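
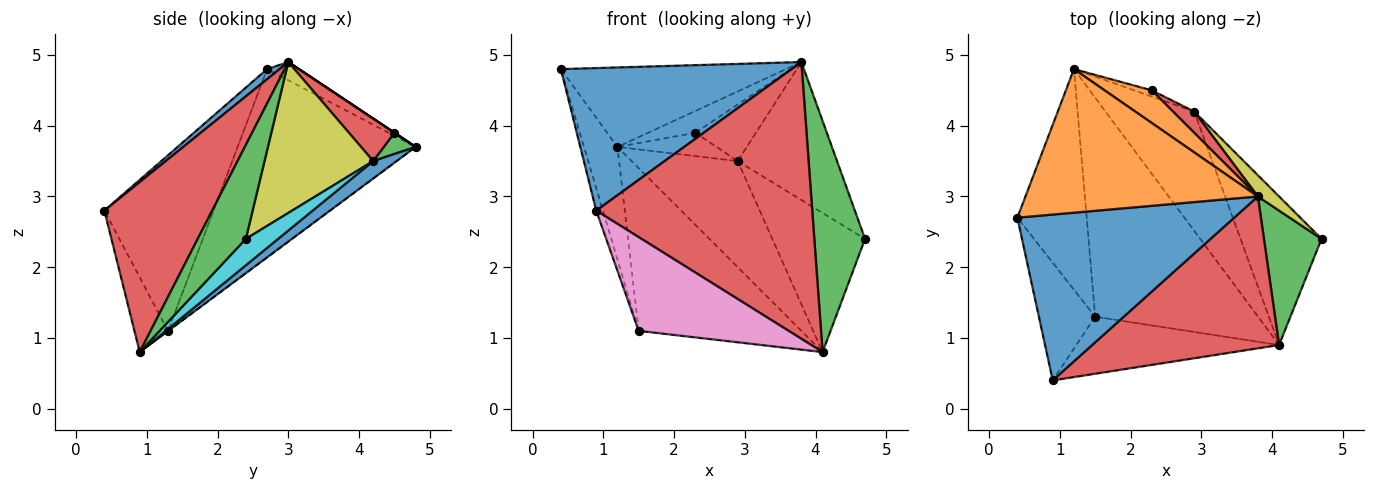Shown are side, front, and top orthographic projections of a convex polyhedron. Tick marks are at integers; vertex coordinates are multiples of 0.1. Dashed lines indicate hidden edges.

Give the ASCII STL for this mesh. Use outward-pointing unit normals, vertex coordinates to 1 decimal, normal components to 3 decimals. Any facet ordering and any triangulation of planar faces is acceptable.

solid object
 facet normal 0.035 -0.651 0.758
  outer loop
   vertex 3.8 3.0 4.9
   vertex 0.4 2.7 4.8
   vertex 0.9 0.4 2.8
  endloop
 endfacet
 facet normal -0.068 0.483 0.873
  outer loop
   vertex 3.8 3.0 4.9
   vertex 1.2 4.8 3.7
   vertex 0.4 2.7 4.8
  endloop
 endfacet
 facet normal 0.634 -0.668 0.389
  outer loop
   vertex 3.8 3.0 4.9
   vertex 4.1 0.9 0.8
   vertex 4.7 2.4 2.4
  endloop
 endfacet
 facet normal 0.401 -0.803 0.441
  outer loop
   vertex 3.8 3.0 4.9
   vertex 0.9 0.4 2.8
   vertex 4.1 0.9 0.8
  endloop
 endfacet
 facet normal -0.951 0.058 -0.305
  outer loop
   vertex 1.5 1.3 1.1
   vertex 0.9 0.4 2.8
   vertex 0.4 2.7 4.8
  endloop
 endfacet
 facet normal -0.924 0.174 -0.340
  outer loop
   vertex 1.5 1.3 1.1
   vertex 0.4 2.7 4.8
   vertex 1.2 4.8 3.7
  endloop
 endfacet
 facet normal -0.188 -0.839 -0.511
  outer loop
   vertex 1.5 1.3 1.1
   vertex 4.1 0.9 0.8
   vertex 0.9 0.4 2.8
  endloop
 endfacet
 facet normal -0.001 0.596 -0.803
  outer loop
   vertex 1.5 1.3 1.1
   vertex 1.2 4.8 3.7
   vertex 4.1 0.9 0.8
  endloop
 endfacet
 facet normal 0.734 0.671 0.103
  outer loop
   vertex 2.9 4.2 3.5
   vertex 3.8 3.0 4.9
   vertex 4.7 2.4 2.4
  endloop
 endfacet
 facet normal 0.231 0.665 -0.710
  outer loop
   vertex 2.9 4.2 3.5
   vertex 4.7 2.4 2.4
   vertex 4.1 0.9 0.8
  endloop
 endfacet
 facet normal 0.145 0.658 -0.739
  outer loop
   vertex 2.9 4.2 3.5
   vertex 4.1 0.9 0.8
   vertex 1.2 4.8 3.7
  endloop
 endfacet
 facet normal 0.000 0.555 0.832
  outer loop
   vertex 2.3 4.5 3.9
   vertex 1.2 4.8 3.7
   vertex 3.8 3.0 4.9
  endloop
 endfacet
 facet normal 0.297 0.923 -0.247
  outer loop
   vertex 2.3 4.5 3.9
   vertex 2.9 4.2 3.5
   vertex 1.2 4.8 3.7
  endloop
 endfacet
 facet normal 0.575 0.766 0.287
  outer loop
   vertex 2.3 4.5 3.9
   vertex 3.8 3.0 4.9
   vertex 2.9 4.2 3.5
  endloop
 endfacet
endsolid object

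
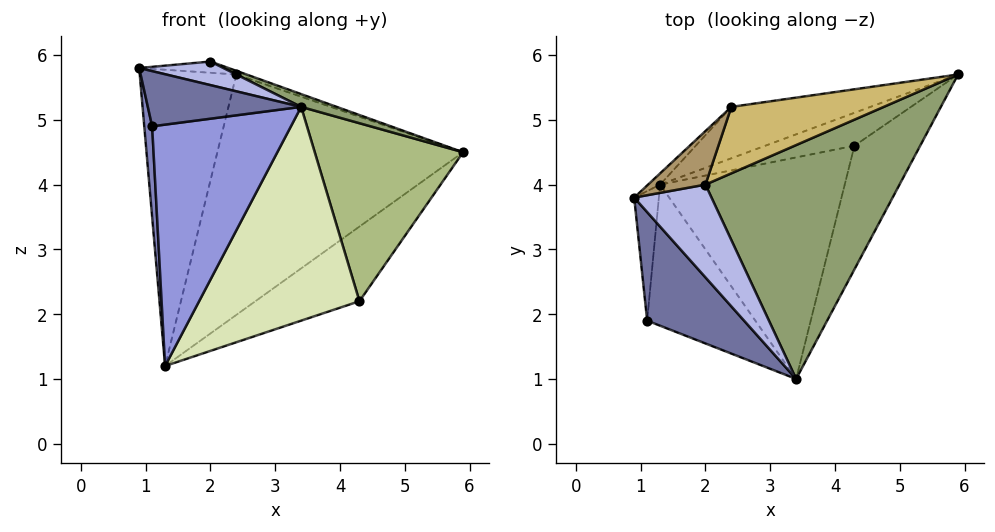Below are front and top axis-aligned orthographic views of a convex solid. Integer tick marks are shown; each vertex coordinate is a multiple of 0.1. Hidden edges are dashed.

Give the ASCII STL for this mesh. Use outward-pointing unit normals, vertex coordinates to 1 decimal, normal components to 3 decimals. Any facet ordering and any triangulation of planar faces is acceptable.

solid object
 facet normal -0.282 -0.435 0.855
  outer loop
   vertex 1.1 1.9 4.9
   vertex 3.4 1.0 5.2
   vertex 0.9 3.8 5.8
  endloop
 endfacet
 facet normal -0.994 -0.062 -0.089
  outer loop
   vertex 1.1 1.9 4.9
   vertex 0.9 3.8 5.8
   vertex 1.3 4.0 1.2
  endloop
 endfacet
 facet normal -0.262 -0.833 -0.487
  outer loop
   vertex 1.1 1.9 4.9
   vertex 1.3 4.0 1.2
   vertex 3.4 1.0 5.2
  endloop
 endfacet
 facet normal -0.043 -0.246 0.968
  outer loop
   vertex 2.0 4.0 5.9
   vertex 0.9 3.8 5.8
   vertex 3.4 1.0 5.2
  endloop
 endfacet
 facet normal 0.357 -0.051 0.933
  outer loop
   vertex 2.0 4.0 5.9
   vertex 3.4 1.0 5.2
   vertex 5.9 5.7 4.5
  endloop
 endfacet
 facet normal 0.811 -0.481 -0.334
  outer loop
   vertex 4.3 4.6 2.2
   vertex 5.9 5.7 4.5
   vertex 3.4 1.0 5.2
  endloop
 endfacet
 facet normal -0.048 0.914 -0.403
  outer loop
   vertex 4.3 4.6 2.2
   vertex 1.3 4.0 1.2
   vertex 5.9 5.7 4.5
  endloop
 endfacet
 facet normal 0.354 -0.649 -0.673
  outer loop
   vertex 4.3 4.6 2.2
   vertex 3.4 1.0 5.2
   vertex 1.3 4.0 1.2
  endloop
 endfacet
 facet normal -0.125 0.204 0.971
  outer loop
   vertex 2.4 5.2 5.7
   vertex 0.9 3.8 5.8
   vertex 2.0 4.0 5.9
  endloop
 endfacet
 facet normal 0.317 0.052 0.947
  outer loop
   vertex 2.4 5.2 5.7
   vertex 2.0 4.0 5.9
   vertex 5.9 5.7 4.5
  endloop
 endfacet
 facet normal -0.683 0.730 -0.028
  outer loop
   vertex 2.4 5.2 5.7
   vertex 1.3 4.0 1.2
   vertex 0.9 3.8 5.8
  endloop
 endfacet
 facet normal -0.207 0.957 -0.205
  outer loop
   vertex 2.4 5.2 5.7
   vertex 5.9 5.7 4.5
   vertex 1.3 4.0 1.2
  endloop
 endfacet
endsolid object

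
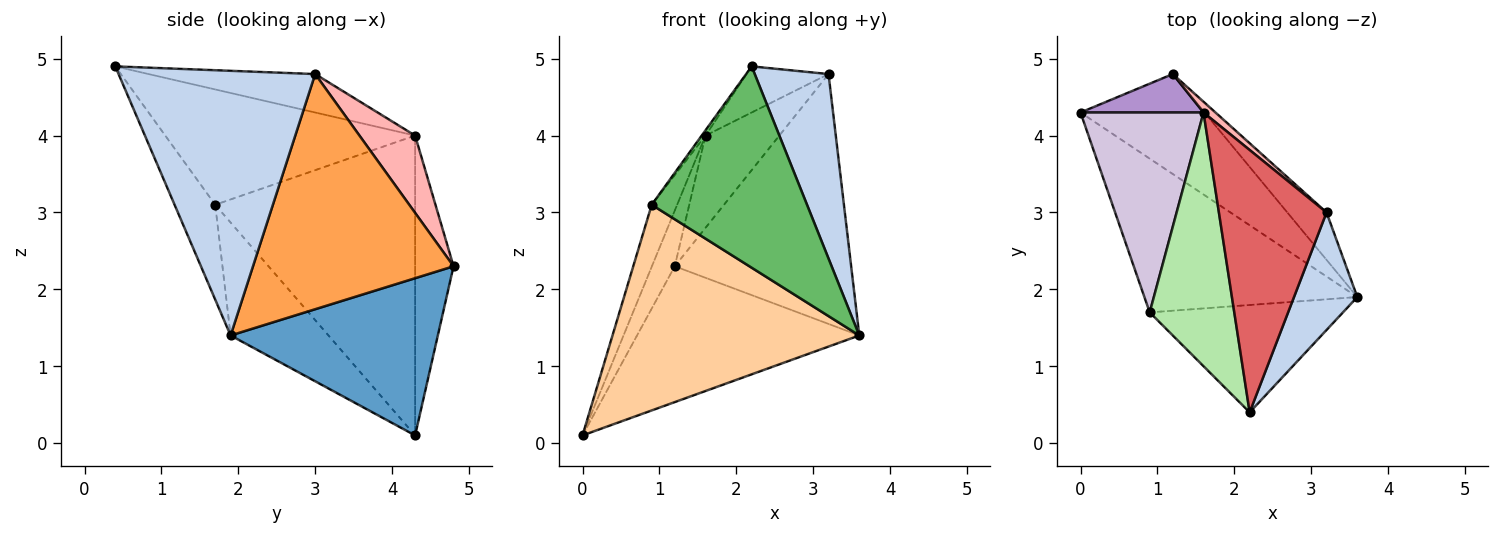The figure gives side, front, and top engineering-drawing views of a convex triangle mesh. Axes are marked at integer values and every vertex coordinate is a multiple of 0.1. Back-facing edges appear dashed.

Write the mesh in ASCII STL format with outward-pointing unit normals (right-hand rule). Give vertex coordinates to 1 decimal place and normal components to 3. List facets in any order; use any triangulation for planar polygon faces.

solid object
 facet normal 0.601 0.644 -0.474
  outer loop
   vertex 1.2 4.8 2.3
   vertex 3.6 1.9 1.4
   vertex 0.0 4.3 0.1
  endloop
 endfacet
 facet normal 0.914 -0.343 0.218
  outer loop
   vertex 3.2 3.0 4.8
   vertex 2.2 0.4 4.9
   vertex 3.6 1.9 1.4
  endloop
 endfacet
 facet normal 0.745 0.655 -0.124
  outer loop
   vertex 3.2 3.0 4.8
   vertex 3.6 1.9 1.4
   vertex 1.2 4.8 2.3
  endloop
 endfacet
 facet normal -0.303 -0.763 -0.571
  outer loop
   vertex 0.9 1.7 3.1
   vertex 0.0 4.3 0.1
   vertex 3.6 1.9 1.4
  endloop
 endfacet
 facet normal -0.225 -0.860 -0.458
  outer loop
   vertex 0.9 1.7 3.1
   vertex 3.6 1.9 1.4
   vertex 2.2 0.4 4.9
  endloop
 endfacet
 facet normal -0.806 0.012 0.591
  outer loop
   vertex 1.6 4.3 4.0
   vertex 0.9 1.7 3.1
   vertex 2.2 0.4 4.9
  endloop
 endfacet
 facet normal -0.332 0.163 0.929
  outer loop
   vertex 1.6 4.3 4.0
   vertex 2.2 0.4 4.9
   vertex 3.2 3.0 4.8
  endloop
 endfacet
 facet normal 0.600 0.795 0.093
  outer loop
   vertex 1.6 4.3 4.0
   vertex 3.2 3.0 4.8
   vertex 1.2 4.8 2.3
  endloop
 endfacet
 facet normal -0.811 0.482 0.333
  outer loop
   vertex 1.6 4.3 4.0
   vertex 1.2 4.8 2.3
   vertex 0.0 4.3 0.1
  endloop
 endfacet
 facet normal -0.919 0.117 0.377
  outer loop
   vertex 1.6 4.3 4.0
   vertex 0.0 4.3 0.1
   vertex 0.9 1.7 3.1
  endloop
 endfacet
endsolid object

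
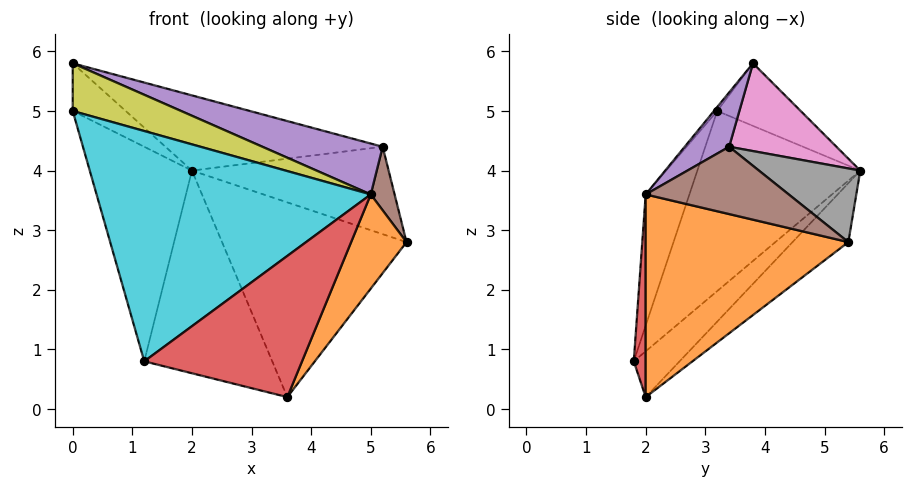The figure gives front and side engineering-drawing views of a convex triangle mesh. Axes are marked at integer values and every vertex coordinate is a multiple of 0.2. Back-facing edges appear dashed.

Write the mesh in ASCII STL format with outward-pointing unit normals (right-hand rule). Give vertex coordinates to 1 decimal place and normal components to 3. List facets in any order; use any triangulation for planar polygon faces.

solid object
 facet normal -0.202 0.667 -0.717
  outer loop
   vertex 2.0 5.6 4.0
   vertex 5.6 5.4 2.8
   vertex 3.6 2.0 0.2
  endloop
 endfacet
 facet normal 0.896 -0.245 -0.369
  outer loop
   vertex 5.0 2.0 3.6
   vertex 3.6 2.0 0.2
   vertex 5.6 5.4 2.8
  endloop
 endfacet
 facet normal -0.234 0.655 -0.719
  outer loop
   vertex 1.2 1.8 0.8
   vertex 2.0 5.6 4.0
   vertex 3.6 2.0 0.2
  endloop
 endfacet
 facet normal 0.075 -0.997 -0.031
  outer loop
   vertex 1.2 1.8 0.8
   vertex 3.6 2.0 0.2
   vertex 5.0 2.0 3.6
  endloop
 endfacet
 facet normal 0.187 -0.507 0.841
  outer loop
   vertex 5.2 3.4 4.4
   vertex 0.0 3.8 5.8
   vertex 5.0 2.0 3.6
  endloop
 endfacet
 facet normal 0.986 -0.164 0.041
  outer loop
   vertex 5.2 3.4 4.4
   vertex 5.0 2.0 3.6
   vertex 5.6 5.4 2.8
  endloop
 endfacet
 facet normal 0.259 0.524 0.811
  outer loop
   vertex 5.2 3.4 4.4
   vertex 2.0 5.6 4.0
   vertex 0.0 3.8 5.8
  endloop
 endfacet
 facet normal 0.290 0.562 0.775
  outer loop
   vertex 5.2 3.4 4.4
   vertex 5.6 5.4 2.8
   vertex 2.0 5.6 4.0
  endloop
 endfacet
 facet normal -0.024 -0.800 0.600
  outer loop
   vertex 0.0 3.2 5.0
   vertex 5.0 2.0 3.6
   vertex 0.0 3.8 5.8
  endloop
 endfacet
 facet normal -0.151 -0.950 0.273
  outer loop
   vertex 0.0 3.2 5.0
   vertex 1.2 1.8 0.8
   vertex 5.0 2.0 3.6
  endloop
 endfacet
 facet normal -0.783 0.497 -0.373
  outer loop
   vertex 0.0 3.2 5.0
   vertex 0.0 3.8 5.8
   vertex 2.0 5.6 4.0
  endloop
 endfacet
 facet normal -0.781 0.490 -0.387
  outer loop
   vertex 0.0 3.2 5.0
   vertex 2.0 5.6 4.0
   vertex 1.2 1.8 0.8
  endloop
 endfacet
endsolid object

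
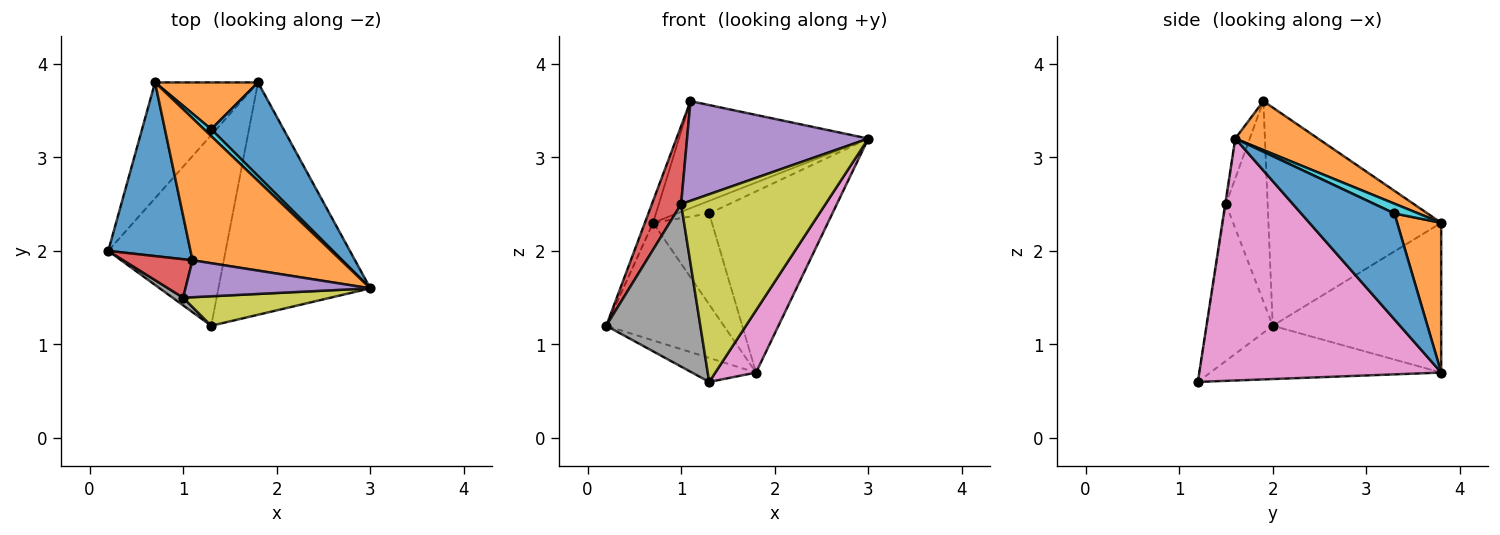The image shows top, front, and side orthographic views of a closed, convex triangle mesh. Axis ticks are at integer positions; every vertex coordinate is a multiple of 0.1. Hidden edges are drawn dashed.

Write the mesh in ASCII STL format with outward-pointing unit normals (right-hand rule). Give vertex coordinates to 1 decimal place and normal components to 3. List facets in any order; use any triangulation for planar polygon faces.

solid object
 facet normal -0.935 0.044 0.352
  outer loop
   vertex 1.1 1.9 3.6
   vertex 0.7 3.8 2.3
   vertex 0.2 2.0 1.2
  endloop
 endfacet
 facet normal 0.254 0.582 0.772
  outer loop
   vertex 1.1 1.9 3.6
   vertex 3.0 1.6 3.2
   vertex 0.7 3.8 2.3
  endloop
 endfacet
 facet normal -0.714 0.499 -0.491
  outer loop
   vertex 1.8 3.8 0.7
   vertex 0.2 2.0 1.2
   vertex 0.7 3.8 2.3
  endloop
 endfacet
 facet normal -0.788 -0.552 0.272
  outer loop
   vertex 1.0 1.5 2.5
   vertex 1.1 1.9 3.6
   vertex 0.2 2.0 1.2
  endloop
 endfacet
 facet normal -0.075 -0.935 0.347
  outer loop
   vertex 1.0 1.5 2.5
   vertex 3.0 1.6 3.2
   vertex 1.1 1.9 3.6
  endloop
 endfacet
 facet normal -0.411 0.114 -0.905
  outer loop
   vertex 1.3 1.2 0.6
   vertex 0.2 2.0 1.2
   vertex 1.8 3.8 0.7
  endloop
 endfacet
 facet normal 0.838 -0.141 -0.526
  outer loop
   vertex 1.3 1.2 0.6
   vertex 1.8 3.8 0.7
   vertex 3.0 1.6 3.2
  endloop
 endfacet
 facet normal -0.574 -0.818 0.039
  outer loop
   vertex 1.3 1.2 0.6
   vertex 1.0 1.5 2.5
   vertex 0.2 2.0 1.2
  endloop
 endfacet
 facet normal -0.005 -0.988 0.155
  outer loop
   vertex 1.3 1.2 0.6
   vertex 3.0 1.6 3.2
   vertex 1.0 1.5 2.5
  endloop
 endfacet
 facet normal 0.545 0.735 0.403
  outer loop
   vertex 1.3 3.3 2.4
   vertex 0.7 3.8 2.3
   vertex 3.0 1.6 3.2
  endloop
 endfacet
 facet normal 0.558 0.737 0.381
  outer loop
   vertex 1.3 3.3 2.4
   vertex 3.0 1.6 3.2
   vertex 1.8 3.8 0.7
  endloop
 endfacet
 facet normal 0.554 0.741 0.381
  outer loop
   vertex 1.3 3.3 2.4
   vertex 1.8 3.8 0.7
   vertex 0.7 3.8 2.3
  endloop
 endfacet
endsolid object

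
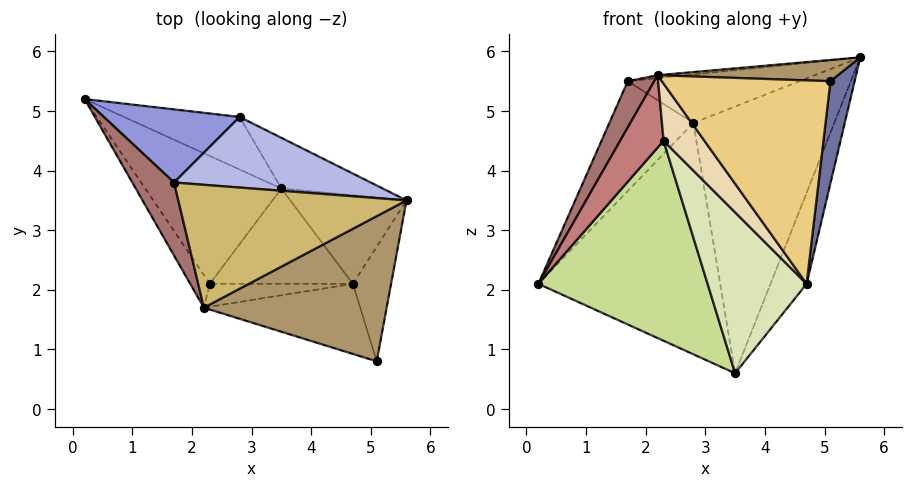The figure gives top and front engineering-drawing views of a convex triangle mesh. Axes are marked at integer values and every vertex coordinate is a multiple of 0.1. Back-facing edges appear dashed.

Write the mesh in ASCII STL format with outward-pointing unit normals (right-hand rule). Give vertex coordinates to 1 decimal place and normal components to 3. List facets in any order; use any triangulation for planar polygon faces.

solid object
 facet normal 0.973 -0.154 -0.173
  outer loop
   vertex 4.7 2.1 2.1
   vertex 5.6 3.5 5.9
   vertex 5.1 0.8 5.5
  endloop
 endfacet
 facet normal 0.877 0.344 -0.335
  outer loop
   vertex 4.7 2.1 2.1
   vertex 3.5 3.7 0.6
   vertex 5.6 3.5 5.9
  endloop
 endfacet
 facet normal -0.432 0.750 0.500
  outer loop
   vertex 2.8 4.9 4.8
   vertex 0.2 5.2 2.1
   vertex 1.7 3.8 5.5
  endloop
 endfacet
 facet normal -0.041 0.565 0.824
  outer loop
   vertex 2.8 4.9 4.8
   vertex 1.7 3.8 5.5
   vertex 5.6 3.5 5.9
  endloop
 endfacet
 facet normal 0.324 0.923 -0.210
  outer loop
   vertex 2.8 4.9 4.8
   vertex 3.5 3.7 0.6
   vertex 0.2 5.2 2.1
  endloop
 endfacet
 facet normal 0.492 0.856 -0.163
  outer loop
   vertex 2.8 4.9 4.8
   vertex 5.6 3.5 5.9
   vertex 3.5 3.7 0.6
  endloop
 endfacet
 facet normal -0.532 -0.713 -0.456
  outer loop
   vertex 2.3 2.1 4.5
   vertex 0.2 5.2 2.1
   vertex 3.5 3.7 0.6
  endloop
 endfacet
 facet normal -0.454 -0.766 -0.454
  outer loop
   vertex 2.3 2.1 4.5
   vertex 3.5 3.7 0.6
   vertex 4.7 2.1 2.1
  endloop
 endfacet
 facet normal -0.011 -0.145 0.989
  outer loop
   vertex 2.2 1.7 5.6
   vertex 5.1 0.8 5.5
   vertex 5.6 3.5 5.9
  endloop
 endfacet
 facet normal -0.100 0.024 0.995
  outer loop
   vertex 2.2 1.7 5.6
   vertex 5.6 3.5 5.9
   vertex 1.7 3.8 5.5
  endloop
 endfacet
 facet normal -0.291 -0.904 -0.312
  outer loop
   vertex 2.2 1.7 5.6
   vertex 4.7 2.1 2.1
   vertex 5.1 0.8 5.5
  endloop
 endfacet
 facet normal -0.348 -0.870 -0.348
  outer loop
   vertex 2.2 1.7 5.6
   vertex 2.3 2.1 4.5
   vertex 4.7 2.1 2.1
  endloop
 endfacet
 facet normal -0.924 -0.205 0.323
  outer loop
   vertex 2.2 1.7 5.6
   vertex 1.7 3.8 5.5
   vertex 0.2 5.2 2.1
  endloop
 endfacet
 facet normal -0.659 -0.686 -0.309
  outer loop
   vertex 2.2 1.7 5.6
   vertex 0.2 5.2 2.1
   vertex 2.3 2.1 4.5
  endloop
 endfacet
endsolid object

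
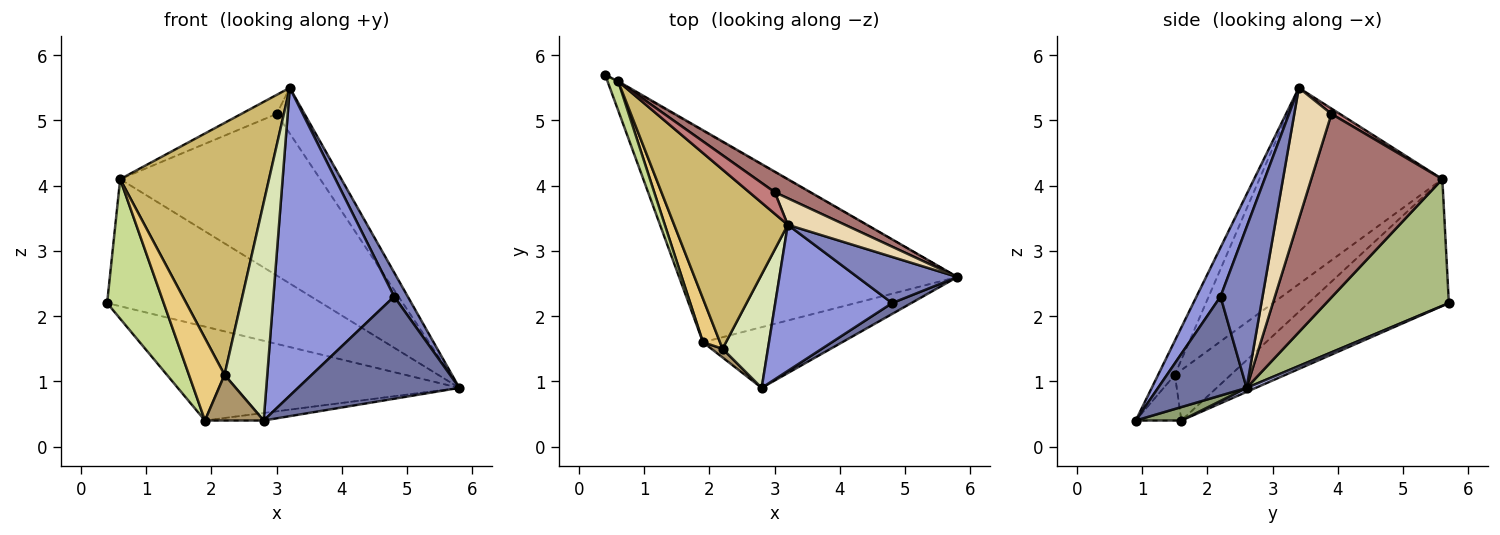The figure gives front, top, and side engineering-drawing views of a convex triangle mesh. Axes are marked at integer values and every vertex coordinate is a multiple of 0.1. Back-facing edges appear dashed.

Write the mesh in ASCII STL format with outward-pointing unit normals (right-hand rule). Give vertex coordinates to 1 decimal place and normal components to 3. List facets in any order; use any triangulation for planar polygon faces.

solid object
 facet normal 0.479 -0.873 0.093
  outer loop
   vertex 4.8 2.2 2.3
   vertex 2.8 0.9 0.4
   vertex 5.8 2.6 0.9
  endloop
 endfacet
 facet normal 0.819 -0.266 0.509
  outer loop
   vertex 4.8 2.2 2.3
   vertex 5.8 2.6 0.9
   vertex 3.2 3.4 5.5
  endloop
 endfacet
 facet normal 0.177 -0.889 0.422
  outer loop
   vertex 4.8 2.2 2.3
   vertex 3.2 3.4 5.5
   vertex 2.8 0.9 0.4
  endloop
 endfacet
 facet normal 0.013 0.406 -0.914
  outer loop
   vertex 1.9 1.6 0.4
   vertex 0.4 5.7 2.2
   vertex 5.8 2.6 0.9
  endloop
 endfacet
 facet normal 0.095 0.122 -0.988
  outer loop
   vertex 1.9 1.6 0.4
   vertex 5.8 2.6 0.9
   vertex 2.8 0.9 0.4
  endloop
 endfacet
 facet normal 0.497 0.868 -0.007
  outer loop
   vertex 0.6 5.6 4.1
   vertex 5.8 2.6 0.9
   vertex 0.4 5.7 2.2
  endloop
 endfacet
 facet normal -0.925 -0.372 0.078
  outer loop
   vertex 0.6 5.6 4.1
   vertex 0.4 5.7 2.2
   vertex 1.9 1.6 0.4
  endloop
 endfacet
 facet normal -0.329 -0.838 0.436
  outer loop
   vertex 2.2 1.5 1.1
   vertex 2.8 0.9 0.4
   vertex 3.2 3.4 5.5
  endloop
 endfacet
 facet normal -0.607 -0.781 0.149
  outer loop
   vertex 2.2 1.5 1.1
   vertex 1.9 1.6 0.4
   vertex 2.8 0.9 0.4
  endloop
 endfacet
 facet normal -0.708 -0.576 0.409
  outer loop
   vertex 2.2 1.5 1.1
   vertex 3.2 3.4 5.5
   vertex 0.6 5.6 4.1
  endloop
 endfacet
 facet normal -0.811 -0.517 0.274
  outer loop
   vertex 2.2 1.5 1.1
   vertex 0.6 5.6 4.1
   vertex 1.9 1.6 0.4
  endloop
 endfacet
 facet normal 0.756 0.566 0.329
  outer loop
   vertex 3.0 3.9 5.1
   vertex 3.2 3.4 5.5
   vertex 5.8 2.6 0.9
  endloop
 endfacet
 facet normal 0.545 0.832 0.106
  outer loop
   vertex 3.0 3.9 5.1
   vertex 5.8 2.6 0.9
   vertex 0.6 5.6 4.1
  endloop
 endfacet
 facet normal 0.155 0.654 0.740
  outer loop
   vertex 3.0 3.9 5.1
   vertex 0.6 5.6 4.1
   vertex 3.2 3.4 5.5
  endloop
 endfacet
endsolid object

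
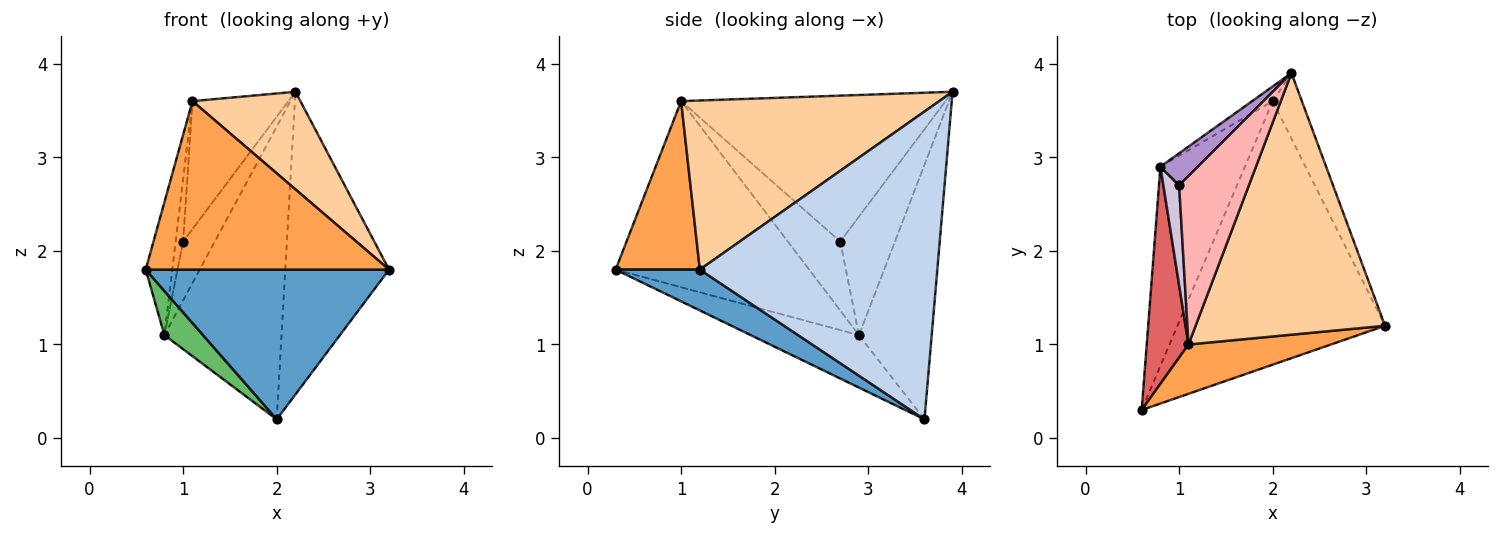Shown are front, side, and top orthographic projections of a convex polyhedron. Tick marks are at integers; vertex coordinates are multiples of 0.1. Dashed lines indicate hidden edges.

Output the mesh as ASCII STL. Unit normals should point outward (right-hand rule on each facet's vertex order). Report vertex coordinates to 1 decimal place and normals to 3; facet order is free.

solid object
 facet normal 0.169 -0.487 -0.857
  outer loop
   vertex 2.0 3.6 0.2
   vertex 3.2 1.2 1.8
   vertex 0.6 0.3 1.8
  endloop
 endfacet
 facet normal 0.913 0.399 -0.086
  outer loop
   vertex 2.0 3.6 0.2
   vertex 2.2 3.9 3.7
   vertex 3.2 1.2 1.8
  endloop
 endfacet
 facet normal 0.315 -0.911 0.267
  outer loop
   vertex 1.1 1.0 3.6
   vertex 0.6 0.3 1.8
   vertex 3.2 1.2 1.8
  endloop
 endfacet
 facet normal 0.642 -0.268 0.719
  outer loop
   vertex 1.1 1.0 3.6
   vertex 3.2 1.2 1.8
   vertex 2.2 3.9 3.7
  endloop
 endfacet
 facet normal -0.518 -0.185 -0.835
  outer loop
   vertex 0.8 2.9 1.1
   vertex 2.0 3.6 0.2
   vertex 0.6 0.3 1.8
  endloop
 endfacet
 facet normal -0.527 0.849 -0.043
  outer loop
   vertex 0.8 2.9 1.1
   vertex 2.2 3.9 3.7
   vertex 2.0 3.6 0.2
  endloop
 endfacet
 facet normal -0.967 0.133 0.217
  outer loop
   vertex 0.8 2.9 1.1
   vertex 0.6 0.3 1.8
   vertex 1.1 1.0 3.6
  endloop
 endfacet
 facet normal -0.857 0.311 0.410
  outer loop
   vertex 1.0 2.7 2.1
   vertex 1.1 1.0 3.6
   vertex 2.2 3.9 3.7
  endloop
 endfacet
 facet normal -0.835 0.483 0.264
  outer loop
   vertex 1.0 2.7 2.1
   vertex 2.2 3.9 3.7
   vertex 0.8 2.9 1.1
  endloop
 endfacet
 facet normal -0.966 0.138 0.221
  outer loop
   vertex 1.0 2.7 2.1
   vertex 0.8 2.9 1.1
   vertex 1.1 1.0 3.6
  endloop
 endfacet
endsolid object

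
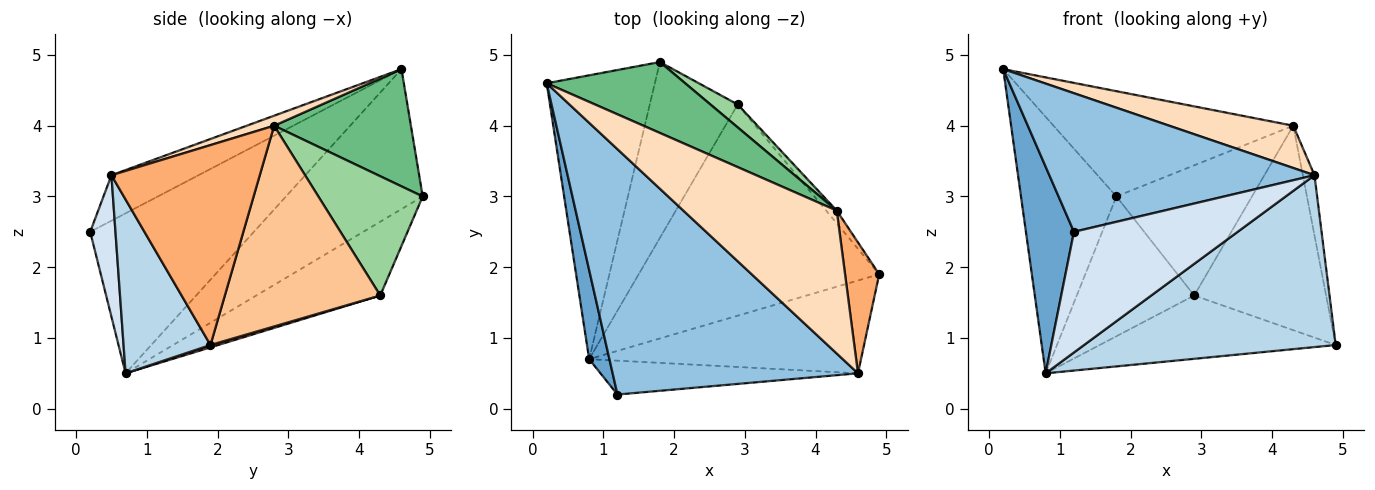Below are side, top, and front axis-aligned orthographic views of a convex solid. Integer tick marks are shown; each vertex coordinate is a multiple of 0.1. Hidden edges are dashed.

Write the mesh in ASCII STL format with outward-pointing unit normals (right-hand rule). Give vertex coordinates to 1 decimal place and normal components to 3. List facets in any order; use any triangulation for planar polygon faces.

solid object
 facet normal -0.953 -0.280 0.121
  outer loop
   vertex 0.8 0.7 0.5
   vertex 1.2 0.2 2.5
   vertex 0.2 4.6 4.8
  endloop
 endfacet
 facet normal -0.159 -0.486 0.860
  outer loop
   vertex 4.6 0.5 3.3
   vertex 0.2 4.6 4.8
   vertex 1.2 0.2 2.5
  endloop
 endfacet
 facet normal 0.291 -0.842 -0.455
  outer loop
   vertex 4.6 0.5 3.3
   vertex 0.8 0.7 0.5
   vertex 4.9 1.9 0.9
  endloop
 endfacet
 facet normal 0.147 -0.952 -0.267
  outer loop
   vertex 4.6 0.5 3.3
   vertex 1.2 0.2 2.5
   vertex 0.8 0.7 0.5
  endloop
 endfacet
 facet normal 0.009 0.287 -0.958
  outer loop
   vertex 2.9 4.3 1.6
   vertex 4.9 1.9 0.9
   vertex 0.8 0.7 0.5
  endloop
 endfacet
 facet normal 0.983 0.077 0.168
  outer loop
   vertex 4.3 2.8 4.0
   vertex 4.6 0.5 3.3
   vertex 4.9 1.9 0.9
  endloop
 endfacet
 facet normal 0.762 0.647 -0.040
  outer loop
   vertex 4.3 2.8 4.0
   vertex 4.9 1.9 0.9
   vertex 2.9 4.3 1.6
  endloop
 endfacet
 facet normal 0.062 -0.283 0.957
  outer loop
   vertex 4.3 2.8 4.0
   vertex 0.2 4.6 4.8
   vertex 4.6 0.5 3.3
  endloop
 endfacet
 facet normal 0.428 0.750 0.505
  outer loop
   vertex 1.8 4.9 3.0
   vertex 0.2 4.6 4.8
   vertex 4.3 2.8 4.0
  endloop
 endfacet
 facet normal 0.604 0.785 0.138
  outer loop
   vertex 1.8 4.9 3.0
   vertex 4.3 2.8 4.0
   vertex 2.9 4.3 1.6
  endloop
 endfacet
 facet normal -0.693 0.483 -0.535
  outer loop
   vertex 1.8 4.9 3.0
   vertex 0.8 0.7 0.5
   vertex 0.2 4.6 4.8
  endloop
 endfacet
 facet normal -0.549 0.520 -0.654
  outer loop
   vertex 1.8 4.9 3.0
   vertex 2.9 4.3 1.6
   vertex 0.8 0.7 0.5
  endloop
 endfacet
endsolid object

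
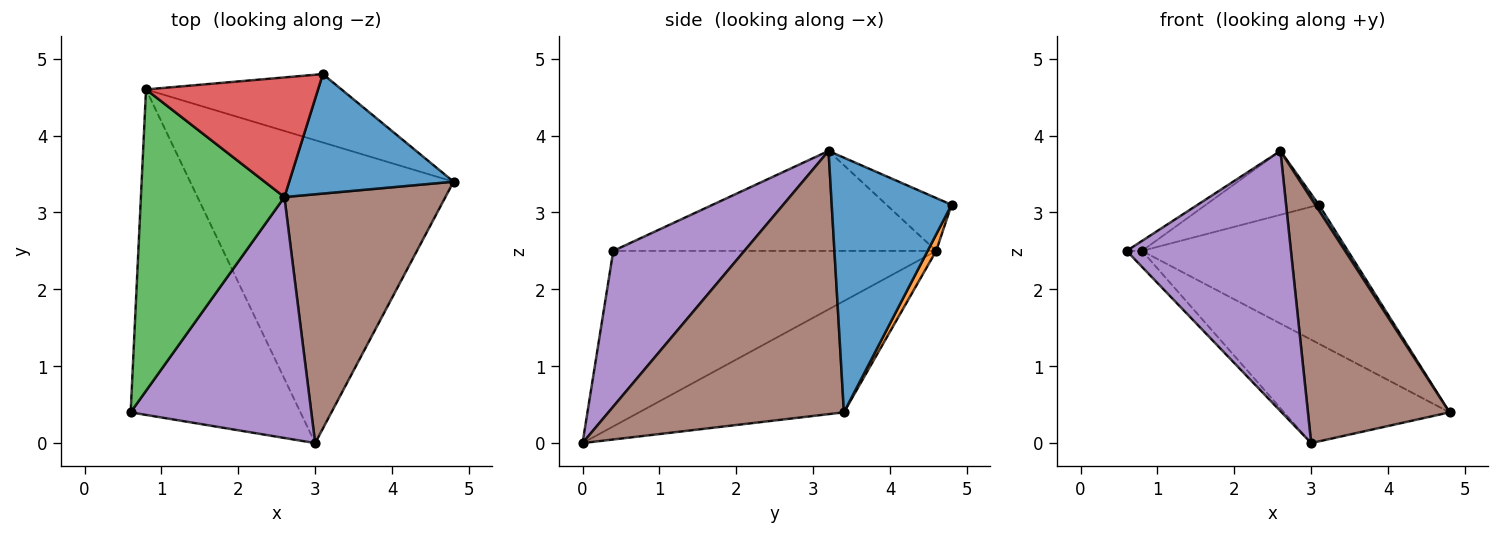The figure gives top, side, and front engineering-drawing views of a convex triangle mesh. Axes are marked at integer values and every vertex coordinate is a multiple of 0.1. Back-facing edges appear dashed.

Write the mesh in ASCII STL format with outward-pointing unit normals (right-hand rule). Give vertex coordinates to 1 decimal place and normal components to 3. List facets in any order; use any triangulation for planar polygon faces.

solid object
 facet normal 0.840 -0.025 0.542
  outer loop
   vertex 2.6 3.2 3.8
   vertex 4.8 3.4 0.4
   vertex 3.1 4.8 3.1
  endloop
 endfacet
 facet normal 0.037 0.897 -0.441
  outer loop
   vertex 0.8 4.6 2.5
   vertex 3.1 4.8 3.1
   vertex 4.8 3.4 0.4
  endloop
 endfacet
 facet normal -0.571 0.027 0.820
  outer loop
   vertex 0.8 4.6 2.5
   vertex 0.6 0.4 2.5
   vertex 2.6 3.2 3.8
  endloop
 endfacet
 facet normal -0.262 0.454 0.852
  outer loop
   vertex 0.8 4.6 2.5
   vertex 2.6 3.2 3.8
   vertex 3.1 4.8 3.1
  endloop
 endfacet
 facet normal 0.505 -0.633 0.586
  outer loop
   vertex 3.0 0.0 0.0
   vertex 2.6 3.2 3.8
   vertex 0.6 0.4 2.5
  endloop
 endfacet
 facet normal 0.759 -0.456 0.464
  outer loop
   vertex 3.0 0.0 0.0
   vertex 4.8 3.4 0.4
   vertex 2.6 3.2 3.8
  endloop
 endfacet
 facet normal -0.718 0.034 -0.695
  outer loop
   vertex 3.0 0.0 0.0
   vertex 0.6 0.4 2.5
   vertex 0.8 4.6 2.5
  endloop
 endfacet
 facet normal -0.371 0.300 -0.879
  outer loop
   vertex 3.0 0.0 0.0
   vertex 0.8 4.6 2.5
   vertex 4.8 3.4 0.4
  endloop
 endfacet
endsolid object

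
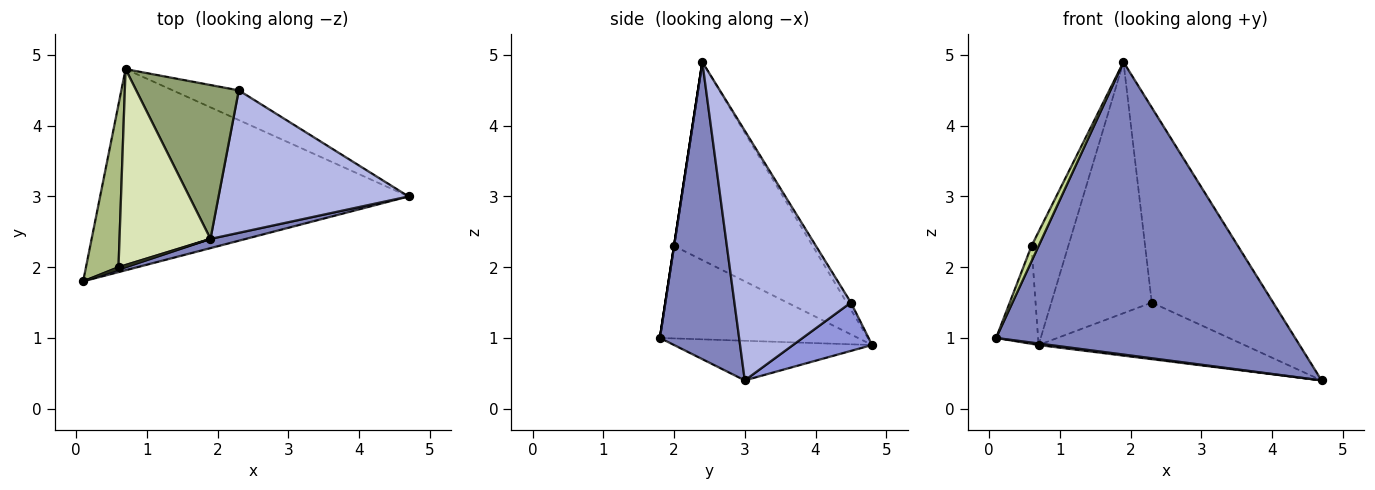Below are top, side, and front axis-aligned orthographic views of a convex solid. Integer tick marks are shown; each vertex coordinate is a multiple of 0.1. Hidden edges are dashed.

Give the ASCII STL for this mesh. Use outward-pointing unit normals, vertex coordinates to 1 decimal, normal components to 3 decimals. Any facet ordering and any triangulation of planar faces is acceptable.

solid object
 facet normal -0.127 -0.008 -0.992
  outer loop
   vertex 0.7 4.8 0.9
   vertex 4.7 3.0 0.4
   vertex 0.1 1.8 1.0
  endloop
 endfacet
 facet normal 0.256 -0.966 0.030
  outer loop
   vertex 1.9 2.4 4.9
   vertex 0.1 1.8 1.0
   vertex 4.7 3.0 0.4
  endloop
 endfacet
 facet normal 0.322 0.838 -0.440
  outer loop
   vertex 2.3 4.5 1.5
   vertex 4.7 3.0 0.4
   vertex 0.7 4.8 0.9
  endloop
 endfacet
 facet normal 0.613 0.638 0.466
  outer loop
   vertex 2.3 4.5 1.5
   vertex 1.9 2.4 4.9
   vertex 4.7 3.0 0.4
  endloop
 endfacet
 facet normal -0.036 0.852 0.522
  outer loop
   vertex 2.3 4.5 1.5
   vertex 0.7 4.8 0.9
   vertex 1.9 2.4 4.9
  endloop
 endfacet
 facet normal -0.925 0.196 0.326
  outer loop
   vertex 0.6 2.0 2.3
   vertex 0.7 4.8 0.9
   vertex 0.1 1.8 1.0
  endloop
 endfacet
 facet normal 0.000 -0.988 0.152
  outer loop
   vertex 0.6 2.0 2.3
   vertex 0.1 1.8 1.0
   vertex 1.9 2.4 4.9
  endloop
 endfacet
 facet normal -0.883 0.234 0.406
  outer loop
   vertex 0.6 2.0 2.3
   vertex 1.9 2.4 4.9
   vertex 0.7 4.8 0.9
  endloop
 endfacet
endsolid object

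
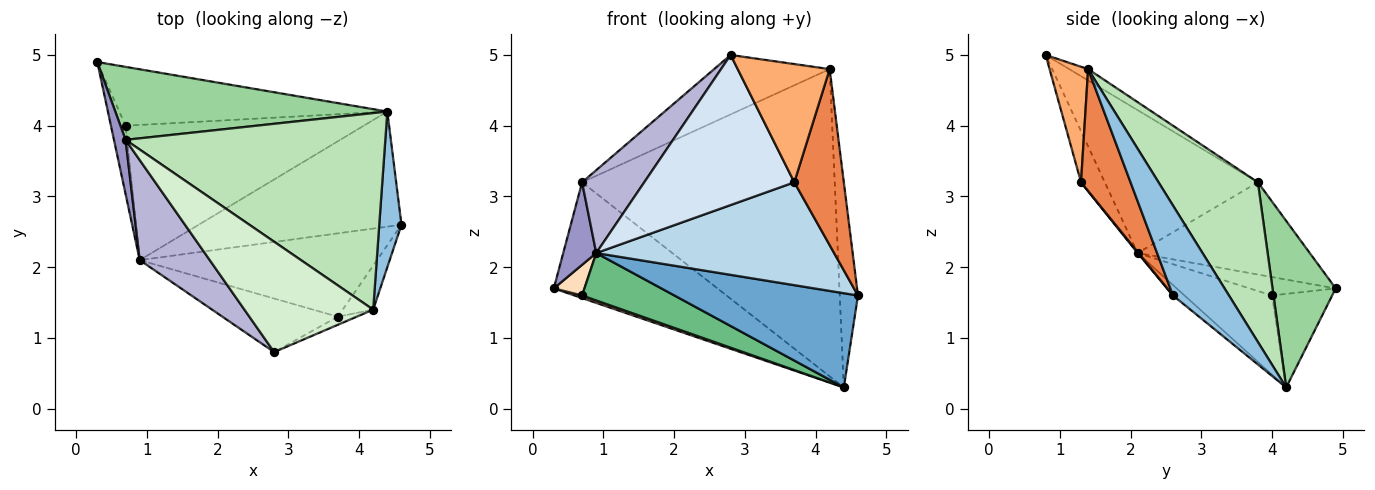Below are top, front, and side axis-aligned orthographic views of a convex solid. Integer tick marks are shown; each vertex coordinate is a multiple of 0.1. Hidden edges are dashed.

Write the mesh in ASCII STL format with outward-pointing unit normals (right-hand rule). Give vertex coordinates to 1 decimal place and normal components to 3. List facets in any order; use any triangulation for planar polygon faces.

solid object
 facet normal -0.040 -0.633 -0.773
  outer loop
   vertex 0.9 2.1 2.2
   vertex 4.4 4.2 0.3
   vertex 4.6 2.6 1.6
  endloop
 endfacet
 facet normal 0.926 0.302 0.229
  outer loop
   vertex 4.2 1.4 4.8
   vertex 4.6 2.6 1.6
   vertex 4.4 4.2 0.3
  endloop
 endfacet
 facet normal 0.003 -0.777 -0.630
  outer loop
   vertex 3.7 1.3 3.2
   vertex 0.9 2.1 2.2
   vertex 4.6 2.6 1.6
  endloop
 endfacet
 facet normal -0.147 -0.932 -0.332
  outer loop
   vertex 3.7 1.3 3.2
   vertex 2.8 0.8 5.0
   vertex 0.9 2.1 2.2
  endloop
 endfacet
 facet normal 0.696 -0.696 -0.174
  outer loop
   vertex 3.7 1.3 3.2
   vertex 4.6 2.6 1.6
   vertex 4.2 1.4 4.8
  endloop
 endfacet
 facet normal 0.386 -0.921 -0.063
  outer loop
   vertex 3.7 1.3 3.2
   vertex 4.2 1.4 4.8
   vertex 2.8 0.8 5.0
  endloop
 endfacet
 facet normal -0.329 -0.041 -0.943
  outer loop
   vertex 0.7 4.0 1.6
   vertex 0.3 4.9 1.7
   vertex 4.4 4.2 0.3
  endloop
 endfacet
 facet normal -0.754 -0.269 -0.599
  outer loop
   vertex 0.7 4.0 1.6
   vertex 0.9 2.1 2.2
   vertex 0.3 4.9 1.7
  endloop
 endfacet
 facet normal -0.299 -0.316 -0.900
  outer loop
   vertex 0.7 4.0 1.6
   vertex 4.4 4.2 0.3
   vertex 0.9 2.1 2.2
  endloop
 endfacet
 facet normal 0.310 0.804 0.507
  outer loop
   vertex 0.7 3.8 3.2
   vertex 4.4 4.2 0.3
   vertex 0.3 4.9 1.7
  endloop
 endfacet
 facet normal 0.314 0.800 0.512
  outer loop
   vertex 0.7 3.8 3.2
   vertex 4.2 1.4 4.8
   vertex 4.4 4.2 0.3
  endloop
 endfacet
 facet normal -0.077 0.473 0.878
  outer loop
   vertex 0.7 3.8 3.2
   vertex 2.8 0.8 5.0
   vertex 4.2 1.4 4.8
  endloop
 endfacet
 facet normal -0.975 -0.187 0.123
  outer loop
   vertex 0.7 3.8 3.2
   vertex 0.3 4.9 1.7
   vertex 0.9 2.1 2.2
  endloop
 endfacet
 facet normal -0.844 -0.342 0.413
  outer loop
   vertex 0.7 3.8 3.2
   vertex 0.9 2.1 2.2
   vertex 2.8 0.8 5.0
  endloop
 endfacet
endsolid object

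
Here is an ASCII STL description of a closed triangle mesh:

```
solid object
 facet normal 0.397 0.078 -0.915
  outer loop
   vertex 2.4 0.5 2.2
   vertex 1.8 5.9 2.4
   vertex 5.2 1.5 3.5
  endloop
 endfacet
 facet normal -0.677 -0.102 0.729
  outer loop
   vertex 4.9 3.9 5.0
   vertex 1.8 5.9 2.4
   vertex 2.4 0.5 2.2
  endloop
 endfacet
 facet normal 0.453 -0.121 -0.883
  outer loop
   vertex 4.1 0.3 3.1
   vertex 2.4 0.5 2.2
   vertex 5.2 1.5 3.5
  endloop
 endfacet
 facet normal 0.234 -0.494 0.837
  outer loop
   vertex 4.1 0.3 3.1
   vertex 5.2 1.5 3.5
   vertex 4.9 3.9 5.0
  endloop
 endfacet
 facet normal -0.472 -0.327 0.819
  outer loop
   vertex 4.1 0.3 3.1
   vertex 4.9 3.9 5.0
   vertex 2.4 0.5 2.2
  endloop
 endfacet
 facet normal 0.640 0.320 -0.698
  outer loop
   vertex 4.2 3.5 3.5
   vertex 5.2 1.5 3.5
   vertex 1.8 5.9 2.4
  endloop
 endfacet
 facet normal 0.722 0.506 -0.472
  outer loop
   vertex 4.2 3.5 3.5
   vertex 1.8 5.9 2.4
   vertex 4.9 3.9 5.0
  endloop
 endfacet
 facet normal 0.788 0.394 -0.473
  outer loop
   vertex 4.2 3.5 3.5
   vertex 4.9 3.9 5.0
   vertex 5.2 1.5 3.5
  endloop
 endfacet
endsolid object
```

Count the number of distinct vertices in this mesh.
6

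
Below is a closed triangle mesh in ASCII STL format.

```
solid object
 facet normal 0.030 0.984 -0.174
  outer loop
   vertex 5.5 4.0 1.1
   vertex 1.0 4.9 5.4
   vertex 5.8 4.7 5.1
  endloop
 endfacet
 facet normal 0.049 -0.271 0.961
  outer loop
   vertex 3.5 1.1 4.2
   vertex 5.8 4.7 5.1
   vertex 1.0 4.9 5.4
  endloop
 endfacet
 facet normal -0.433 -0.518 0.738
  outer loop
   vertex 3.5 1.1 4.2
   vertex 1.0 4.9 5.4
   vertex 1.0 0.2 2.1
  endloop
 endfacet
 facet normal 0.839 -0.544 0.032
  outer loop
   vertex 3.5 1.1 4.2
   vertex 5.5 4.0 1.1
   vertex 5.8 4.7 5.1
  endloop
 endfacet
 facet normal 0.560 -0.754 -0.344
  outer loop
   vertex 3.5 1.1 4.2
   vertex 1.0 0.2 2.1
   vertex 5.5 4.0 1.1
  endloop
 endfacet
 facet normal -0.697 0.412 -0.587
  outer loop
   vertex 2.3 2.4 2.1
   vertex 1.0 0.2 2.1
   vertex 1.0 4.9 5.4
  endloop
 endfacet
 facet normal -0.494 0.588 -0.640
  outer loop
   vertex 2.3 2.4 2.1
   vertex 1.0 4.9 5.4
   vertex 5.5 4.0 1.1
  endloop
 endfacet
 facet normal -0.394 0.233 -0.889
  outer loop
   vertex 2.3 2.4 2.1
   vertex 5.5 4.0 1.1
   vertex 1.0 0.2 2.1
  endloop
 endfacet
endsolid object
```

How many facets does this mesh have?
8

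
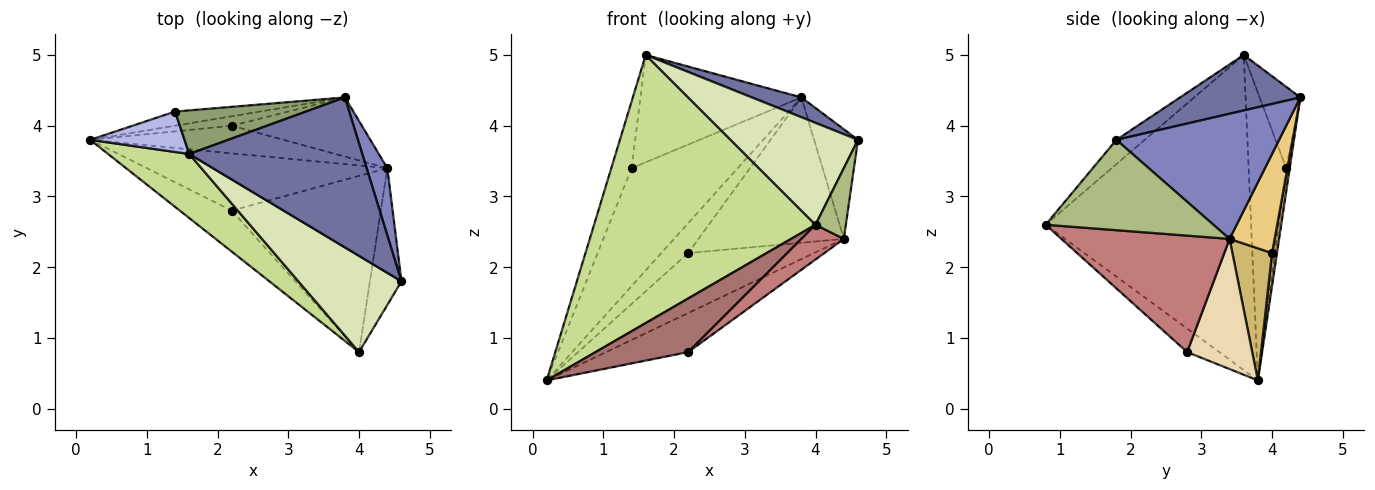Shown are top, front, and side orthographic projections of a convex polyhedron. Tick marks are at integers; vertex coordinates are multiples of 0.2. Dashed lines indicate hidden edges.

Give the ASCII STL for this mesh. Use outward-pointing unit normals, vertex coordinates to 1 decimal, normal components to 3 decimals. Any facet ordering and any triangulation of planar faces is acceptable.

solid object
 facet normal 0.303 -0.125 0.945
  outer loop
   vertex 1.6 3.6 5.0
   vertex 4.6 1.8 3.8
   vertex 3.8 4.4 4.4
  endloop
 endfacet
 facet normal 0.953 0.257 0.158
  outer loop
   vertex 4.4 3.4 2.4
   vertex 3.8 4.4 4.4
   vertex 4.6 1.8 3.8
  endloop
 endfacet
 facet normal -0.033 0.992 -0.119
  outer loop
   vertex 1.4 4.2 3.4
   vertex 3.8 4.4 4.4
   vertex 0.2 3.8 0.4
  endloop
 endfacet
 facet normal -0.845 0.457 0.277
  outer loop
   vertex 1.4 4.2 3.4
   vertex 0.2 3.8 0.4
   vertex 1.6 3.6 5.0
  endloop
 endfacet
 facet normal -0.228 0.902 0.367
  outer loop
   vertex 1.4 4.2 3.4
   vertex 1.6 3.6 5.0
   vertex 3.8 4.4 4.4
  endloop
 endfacet
 facet normal 0.931 -0.168 -0.325
  outer loop
   vertex 4.0 0.8 2.6
   vertex 4.4 3.4 2.4
   vertex 4.6 1.8 3.8
  endloop
 endfacet
 facet normal -0.670 -0.722 0.173
  outer loop
   vertex 4.0 0.8 2.6
   vertex 1.6 3.6 5.0
   vertex 0.2 3.8 0.4
  endloop
 endfacet
 facet normal -0.159 -0.718 0.678
  outer loop
   vertex 4.0 0.8 2.6
   vertex 4.6 1.8 3.8
   vertex 1.6 3.6 5.0
  endloop
 endfacet
 facet normal 0.173 0.939 -0.297
  outer loop
   vertex 2.2 4.0 2.2
   vertex 0.2 3.8 0.4
   vertex 3.8 4.4 4.4
  endloop
 endfacet
 facet normal 0.275 0.873 -0.402
  outer loop
   vertex 2.2 4.0 2.2
   vertex 4.4 3.4 2.4
   vertex 0.2 3.8 0.4
  endloop
 endfacet
 facet normal 0.276 0.890 -0.362
  outer loop
   vertex 2.2 4.0 2.2
   vertex 3.8 4.4 4.4
   vertex 4.4 3.4 2.4
  endloop
 endfacet
 facet normal 0.408 0.515 -0.754
  outer loop
   vertex 2.2 2.8 0.8
   vertex 0.2 3.8 0.4
   vertex 4.4 3.4 2.4
  endloop
 endfacet
 facet normal -0.266 -0.766 -0.585
  outer loop
   vertex 2.2 2.8 0.8
   vertex 4.0 0.8 2.6
   vertex 0.2 3.8 0.4
  endloop
 endfacet
 facet normal 0.608 -0.153 -0.779
  outer loop
   vertex 2.2 2.8 0.8
   vertex 4.4 3.4 2.4
   vertex 4.0 0.8 2.6
  endloop
 endfacet
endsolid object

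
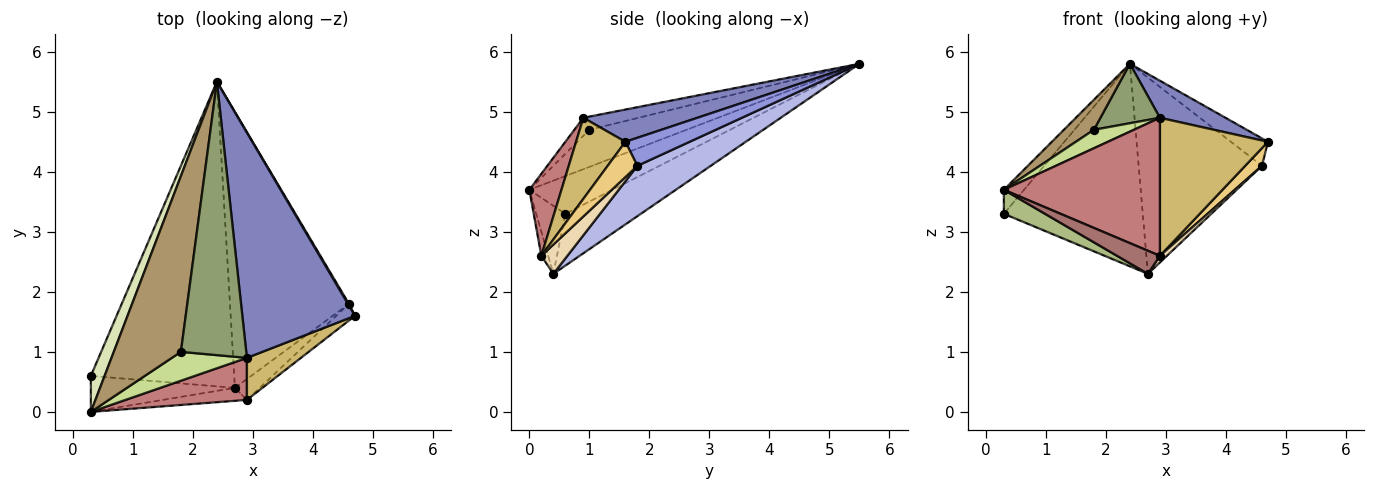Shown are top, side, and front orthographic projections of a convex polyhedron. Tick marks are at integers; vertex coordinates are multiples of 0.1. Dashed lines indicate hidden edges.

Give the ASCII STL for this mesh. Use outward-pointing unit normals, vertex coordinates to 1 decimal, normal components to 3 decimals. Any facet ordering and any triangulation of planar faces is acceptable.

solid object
 facet normal -0.288 0.530 -0.797
  outer loop
   vertex 2.7 0.4 2.3
   vertex 0.3 0.6 3.3
   vertex 2.4 5.5 5.8
  endloop
 endfacet
 facet normal 0.272 -0.156 0.950
  outer loop
   vertex 2.9 0.9 4.9
   vertex 4.7 1.6 4.5
   vertex 2.4 5.5 5.8
  endloop
 endfacet
 facet normal 0.866 0.499 0.033
  outer loop
   vertex 4.6 1.8 4.1
   vertex 2.4 5.5 5.8
   vertex 4.7 1.6 4.5
  endloop
 endfacet
 facet normal 0.326 0.548 -0.770
  outer loop
   vertex 4.6 1.8 4.1
   vertex 2.7 0.4 2.3
   vertex 2.4 5.5 5.8
  endloop
 endfacet
 facet normal -0.193 -0.209 0.959
  outer loop
   vertex 1.8 1.0 4.7
   vertex 2.9 0.9 4.9
   vertex 2.4 5.5 5.8
  endloop
 endfacet
 facet normal -0.366 -0.516 -0.774
  outer loop
   vertex 0.3 0.0 3.7
   vertex 0.3 0.6 3.3
   vertex 2.7 0.4 2.3
  endloop
 endfacet
 facet normal -0.198 -0.528 0.826
  outer loop
   vertex 0.3 0.0 3.7
   vertex 2.9 0.9 4.9
   vertex 1.8 1.0 4.7
  endloop
 endfacet
 facet normal -0.916 0.222 0.334
  outer loop
   vertex 0.3 0.0 3.7
   vertex 2.4 5.5 5.8
   vertex 0.3 0.6 3.3
  endloop
 endfacet
 facet normal -0.479 -0.148 0.866
  outer loop
   vertex 0.3 0.0 3.7
   vertex 1.8 1.0 4.7
   vertex 2.4 5.5 5.8
  endloop
 endfacet
 facet normal 0.400 -0.877 0.267
  outer loop
   vertex 2.9 0.2 2.6
   vertex 4.7 1.6 4.5
   vertex 2.9 0.9 4.9
  endloop
 endfacet
 facet normal 0.790 -0.446 -0.420
  outer loop
   vertex 2.9 0.2 2.6
   vertex 4.6 1.8 4.1
   vertex 4.7 1.6 4.5
  endloop
 endfacet
 facet normal 0.748 -0.201 -0.633
  outer loop
   vertex 2.9 0.2 2.6
   vertex 2.7 0.4 2.3
   vertex 4.6 1.8 4.1
  endloop
 endfacet
 facet normal -0.138 -0.864 -0.484
  outer loop
   vertex 2.9 0.2 2.6
   vertex 0.3 0.0 3.7
   vertex 2.7 0.4 2.3
  endloop
 endfacet
 facet normal 0.193 -0.939 0.286
  outer loop
   vertex 2.9 0.2 2.6
   vertex 2.9 0.9 4.9
   vertex 0.3 0.0 3.7
  endloop
 endfacet
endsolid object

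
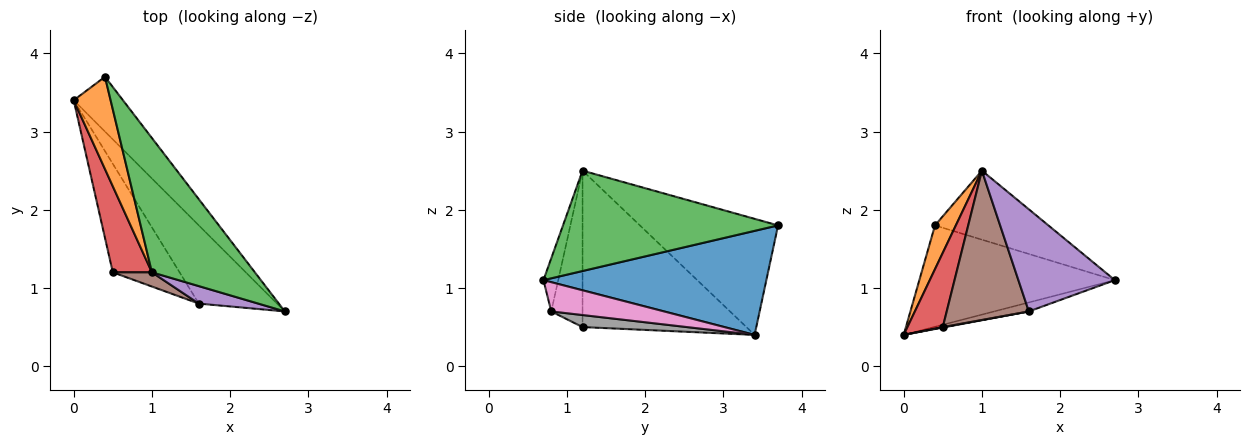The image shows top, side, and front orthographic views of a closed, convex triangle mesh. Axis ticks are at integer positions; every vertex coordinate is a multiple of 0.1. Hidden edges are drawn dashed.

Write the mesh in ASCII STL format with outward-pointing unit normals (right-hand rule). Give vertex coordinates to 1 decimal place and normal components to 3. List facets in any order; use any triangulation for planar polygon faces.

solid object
 facet normal 0.708 0.621 -0.335
  outer loop
   vertex 0.4 3.7 1.8
   vertex 2.7 0.7 1.1
   vertex 0.0 3.4 0.4
  endloop
 endfacet
 facet normal -0.943 -0.142 0.300
  outer loop
   vertex 0.4 3.7 1.8
   vertex 0.0 3.4 0.4
   vertex 1.0 1.2 2.5
  endloop
 endfacet
 facet normal 0.655 0.345 0.672
  outer loop
   vertex 0.4 3.7 1.8
   vertex 1.0 1.2 2.5
   vertex 2.7 0.7 1.1
  endloop
 endfacet
 facet normal -0.950 -0.205 0.237
  outer loop
   vertex 0.5 1.2 0.5
   vertex 1.0 1.2 2.5
   vertex 0.0 3.4 0.4
  endloop
 endfacet
 facet normal -0.149 -0.975 0.167
  outer loop
   vertex 1.6 0.8 0.7
   vertex 2.7 0.7 1.1
   vertex 1.0 1.2 2.5
  endloop
 endfacet
 facet normal -0.355 -0.931 0.089
  outer loop
   vertex 1.6 0.8 0.7
   vertex 1.0 1.2 2.5
   vertex 0.5 1.2 0.5
  endloop
 endfacet
 facet normal 0.348 0.107 -0.931
  outer loop
   vertex 1.6 0.8 0.7
   vertex 0.0 3.4 0.4
   vertex 2.7 0.7 1.1
  endloop
 endfacet
 facet normal 0.177 -0.004 -0.984
  outer loop
   vertex 1.6 0.8 0.7
   vertex 0.5 1.2 0.5
   vertex 0.0 3.4 0.4
  endloop
 endfacet
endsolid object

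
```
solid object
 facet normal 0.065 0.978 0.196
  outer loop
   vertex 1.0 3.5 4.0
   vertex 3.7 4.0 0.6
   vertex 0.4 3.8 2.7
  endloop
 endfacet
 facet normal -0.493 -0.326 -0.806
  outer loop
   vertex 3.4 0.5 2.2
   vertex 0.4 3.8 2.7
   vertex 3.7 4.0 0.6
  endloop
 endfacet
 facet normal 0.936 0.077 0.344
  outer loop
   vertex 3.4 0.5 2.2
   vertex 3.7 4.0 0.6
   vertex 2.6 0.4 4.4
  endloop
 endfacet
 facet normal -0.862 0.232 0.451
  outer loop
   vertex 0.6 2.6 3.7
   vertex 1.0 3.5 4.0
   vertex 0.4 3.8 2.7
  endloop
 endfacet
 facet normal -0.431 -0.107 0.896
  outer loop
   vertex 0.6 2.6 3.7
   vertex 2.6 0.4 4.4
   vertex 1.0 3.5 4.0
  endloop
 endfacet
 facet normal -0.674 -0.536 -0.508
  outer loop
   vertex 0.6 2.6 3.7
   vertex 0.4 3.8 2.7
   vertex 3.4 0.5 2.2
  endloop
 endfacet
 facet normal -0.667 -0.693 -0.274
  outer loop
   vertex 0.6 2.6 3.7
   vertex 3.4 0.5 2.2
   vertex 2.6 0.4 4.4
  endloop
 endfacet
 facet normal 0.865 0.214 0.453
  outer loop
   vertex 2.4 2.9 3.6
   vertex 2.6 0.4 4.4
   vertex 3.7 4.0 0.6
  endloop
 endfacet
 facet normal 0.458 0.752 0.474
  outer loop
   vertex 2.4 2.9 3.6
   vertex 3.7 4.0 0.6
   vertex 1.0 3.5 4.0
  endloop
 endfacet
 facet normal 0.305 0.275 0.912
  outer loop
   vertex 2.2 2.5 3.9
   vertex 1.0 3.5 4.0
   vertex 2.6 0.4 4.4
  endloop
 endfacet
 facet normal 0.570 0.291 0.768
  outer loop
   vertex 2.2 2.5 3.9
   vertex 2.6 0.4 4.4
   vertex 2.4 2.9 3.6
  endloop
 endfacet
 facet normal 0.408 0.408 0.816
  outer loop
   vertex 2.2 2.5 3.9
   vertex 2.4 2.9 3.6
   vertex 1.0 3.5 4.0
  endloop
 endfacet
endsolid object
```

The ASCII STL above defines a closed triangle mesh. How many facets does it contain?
12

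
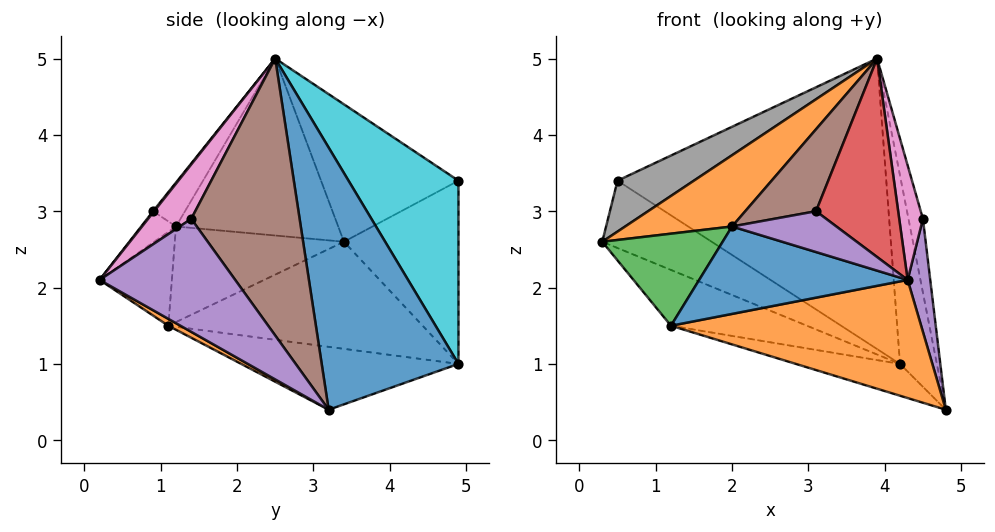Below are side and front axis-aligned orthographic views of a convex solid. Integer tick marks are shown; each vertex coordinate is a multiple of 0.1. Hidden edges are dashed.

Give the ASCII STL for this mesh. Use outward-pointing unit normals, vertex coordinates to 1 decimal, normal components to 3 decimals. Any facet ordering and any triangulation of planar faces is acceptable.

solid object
 facet normal 0.941 0.254 0.223
  outer loop
   vertex 4.2 4.9 1.0
   vertex 3.9 2.5 5.0
   vertex 4.8 3.2 0.4
  endloop
 endfacet
 facet normal 0.024 -0.496 -0.868
  outer loop
   vertex 1.2 1.1 1.5
   vertex 4.8 3.2 0.4
   vertex 4.3 0.2 2.1
  endloop
 endfacet
 facet normal -0.446 0.238 -0.863
  outer loop
   vertex 1.2 1.1 1.5
   vertex 0.3 3.4 2.6
   vertex 4.2 4.9 1.0
  endloop
 endfacet
 facet normal -0.384 0.184 -0.905
  outer loop
   vertex 1.2 1.1 1.5
   vertex 4.2 4.9 1.0
   vertex 4.8 3.2 0.4
  endloop
 endfacet
 facet normal 0.986 -0.164 0.000
  outer loop
   vertex 4.5 1.4 2.9
   vertex 4.3 0.2 2.1
   vertex 4.8 3.2 0.4
  endloop
 endfacet
 facet normal 0.969 0.129 0.209
  outer loop
   vertex 4.5 1.4 2.9
   vertex 4.8 3.2 0.4
   vertex 3.9 2.5 5.0
  endloop
 endfacet
 facet normal 0.783 -0.430 0.449
  outer loop
   vertex 4.5 1.4 2.9
   vertex 3.9 2.5 5.0
   vertex 4.3 0.2 2.1
  endloop
 endfacet
 facet normal -0.580 -0.322 0.749
  outer loop
   vertex 0.5 4.9 3.4
   vertex 0.3 3.4 2.6
   vertex 3.9 2.5 5.0
  endloop
 endfacet
 facet normal -0.483 0.461 -0.744
  outer loop
   vertex 0.5 4.9 3.4
   vertex 4.2 4.9 1.0
   vertex 0.3 3.4 2.6
  endloop
 endfacet
 facet normal 0.327 0.799 0.504
  outer loop
   vertex 0.5 4.9 3.4
   vertex 3.9 2.5 5.0
   vertex 4.2 4.9 1.0
  endloop
 endfacet
 facet normal -0.316 -0.911 0.264
  outer loop
   vertex 2.0 1.2 2.8
   vertex 1.2 1.1 1.5
   vertex 4.3 0.2 2.1
  endloop
 endfacet
 facet normal -0.577 -0.380 0.723
  outer loop
   vertex 2.0 1.2 2.8
   vertex 3.9 2.5 5.0
   vertex 0.3 3.4 2.6
  endloop
 endfacet
 facet normal -0.715 -0.509 0.479
  outer loop
   vertex 2.0 1.2 2.8
   vertex 0.3 3.4 2.6
   vertex 1.2 1.1 1.5
  endloop
 endfacet
 facet normal 0.010 -0.783 0.622
  outer loop
   vertex 3.1 0.9 3.0
   vertex 4.3 0.2 2.1
   vertex 3.9 2.5 5.0
  endloop
 endfacet
 facet normal -0.302 -0.905 0.302
  outer loop
   vertex 3.1 0.9 3.0
   vertex 2.0 1.2 2.8
   vertex 4.3 0.2 2.1
  endloop
 endfacet
 facet normal -0.307 -0.680 0.666
  outer loop
   vertex 3.1 0.9 3.0
   vertex 3.9 2.5 5.0
   vertex 2.0 1.2 2.8
  endloop
 endfacet
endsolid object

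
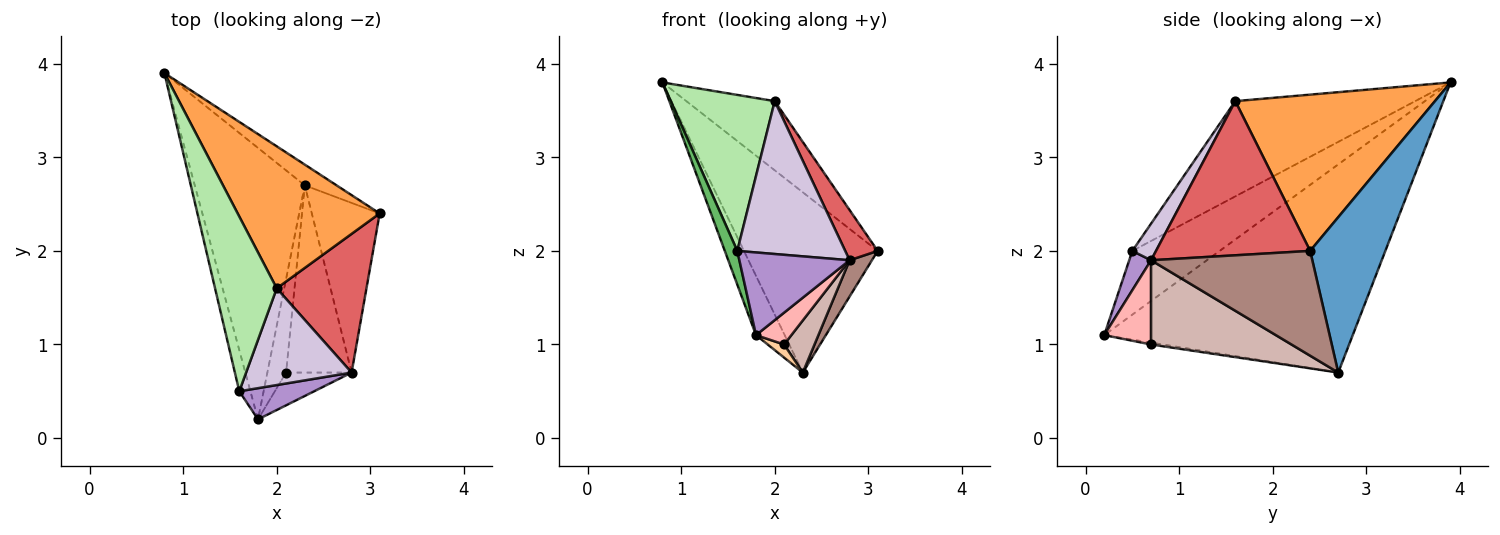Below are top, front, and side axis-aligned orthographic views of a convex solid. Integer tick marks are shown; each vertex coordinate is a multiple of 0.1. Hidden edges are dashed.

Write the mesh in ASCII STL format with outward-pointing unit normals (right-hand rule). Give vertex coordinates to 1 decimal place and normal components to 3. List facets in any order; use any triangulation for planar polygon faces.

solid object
 facet normal 0.488 0.867 -0.100
  outer loop
   vertex 2.3 2.7 0.7
   vertex 0.8 3.9 3.8
   vertex 3.1 2.4 2.0
  endloop
 endfacet
 facet normal -0.880 0.102 -0.465
  outer loop
   vertex 2.3 2.7 0.7
   vertex 1.8 0.2 1.1
   vertex 0.8 3.9 3.8
  endloop
 endfacet
 facet normal 0.703 0.311 0.639
  outer loop
   vertex 2.0 1.6 3.6
   vertex 3.1 2.4 2.0
   vertex 0.8 3.9 3.8
  endloop
 endfacet
 facet normal -0.099 -0.138 -0.986
  outer loop
   vertex 2.1 0.7 1.0
   vertex 1.8 0.2 1.1
   vertex 2.3 2.7 0.7
  endloop
 endfacet
 facet normal -0.975 -0.139 -0.170
  outer loop
   vertex 1.6 0.5 2.0
   vertex 0.8 3.9 3.8
   vertex 1.8 0.2 1.1
  endloop
 endfacet
 facet normal -0.755 -0.437 0.489
  outer loop
   vertex 1.6 0.5 2.0
   vertex 2.0 1.6 3.6
   vertex 0.8 3.9 3.8
  endloop
 endfacet
 facet normal 0.850 -0.179 0.495
  outer loop
   vertex 2.8 0.7 1.9
   vertex 3.1 2.4 2.0
   vertex 2.0 1.6 3.6
  endloop
 endfacet
 facet normal 0.678 -0.512 -0.527
  outer loop
   vertex 2.8 0.7 1.9
   vertex 1.8 0.2 1.1
   vertex 2.1 0.7 1.0
  endloop
 endfacet
 facet normal 0.182 -0.920 0.347
  outer loop
   vertex 2.8 0.7 1.9
   vertex 1.6 0.5 2.0
   vertex 1.8 0.2 1.1
  endloop
 endfacet
 facet normal 0.182 -0.831 0.526
  outer loop
   vertex 2.8 0.7 1.9
   vertex 2.0 1.6 3.6
   vertex 1.6 0.5 2.0
  endloop
 endfacet
 facet normal 0.834 -0.115 -0.540
  outer loop
   vertex 2.8 0.7 1.9
   vertex 2.3 2.7 0.7
   vertex 3.1 2.4 2.0
  endloop
 endfacet
 facet normal 0.778 -0.169 -0.605
  outer loop
   vertex 2.8 0.7 1.9
   vertex 2.1 0.7 1.0
   vertex 2.3 2.7 0.7
  endloop
 endfacet
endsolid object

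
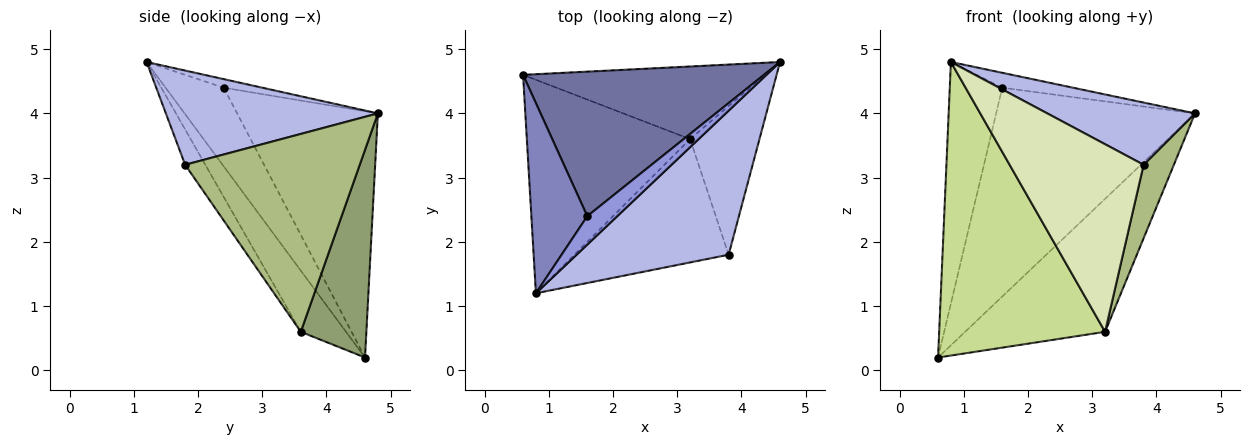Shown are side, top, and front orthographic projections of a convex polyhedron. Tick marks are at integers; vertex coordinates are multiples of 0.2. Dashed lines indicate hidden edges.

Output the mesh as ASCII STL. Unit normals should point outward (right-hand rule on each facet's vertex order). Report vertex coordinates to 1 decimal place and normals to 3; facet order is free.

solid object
 facet normal -0.503 0.711 0.492
  outer loop
   vertex 1.6 2.4 4.4
   vertex 4.6 4.8 4.0
   vertex 0.6 4.6 0.2
  endloop
 endfacet
 facet normal -0.656 0.593 0.467
  outer loop
   vertex 1.6 2.4 4.4
   vertex 0.6 4.6 0.2
   vertex 0.8 1.2 4.8
  endloop
 endfacet
 facet normal -0.245 0.450 0.859
  outer loop
   vertex 1.6 2.4 4.4
   vertex 0.8 1.2 4.8
   vertex 4.6 4.8 4.0
  endloop
 endfacet
 facet normal 0.494 -0.345 0.798
  outer loop
   vertex 3.8 1.8 3.2
   vertex 4.6 4.8 4.0
   vertex 0.8 1.2 4.8
  endloop
 endfacet
 facet normal 0.380 0.812 -0.443
  outer loop
   vertex 3.2 3.6 0.6
   vertex 0.6 4.6 0.2
   vertex 4.6 4.8 4.0
  endloop
 endfacet
 facet normal 0.931 -0.161 -0.327
  outer loop
   vertex 3.2 3.6 0.6
   vertex 4.6 4.8 4.0
   vertex 3.8 1.8 3.2
  endloop
 endfacet
 facet normal -0.215 -0.790 -0.574
  outer loop
   vertex 3.2 3.6 0.6
   vertex 0.8 1.2 4.8
   vertex 0.6 4.6 0.2
  endloop
 endfacet
 facet normal -0.125 -0.829 -0.545
  outer loop
   vertex 3.2 3.6 0.6
   vertex 3.8 1.8 3.2
   vertex 0.8 1.2 4.8
  endloop
 endfacet
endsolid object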